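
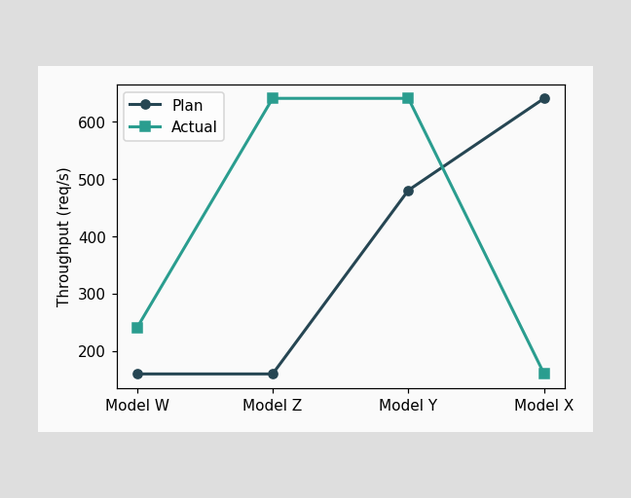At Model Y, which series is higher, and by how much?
At Model Y, Actual sits above the other line by 160req/s.

Actual, by 160req/s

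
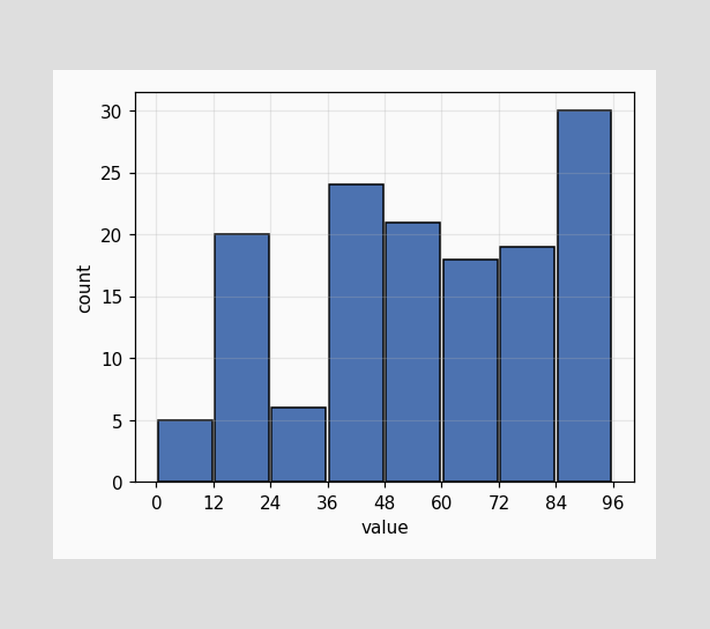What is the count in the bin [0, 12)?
5

The [0, 12) bin has height 5.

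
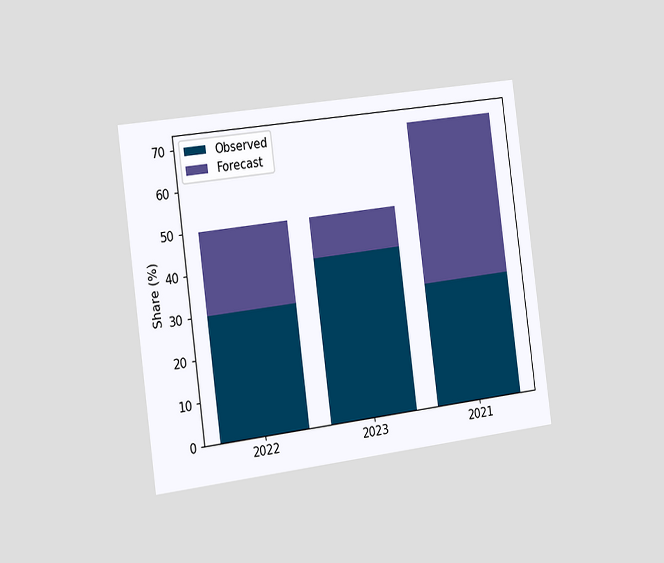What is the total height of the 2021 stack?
70%

The chart is tilted about 7° counter-clockwise and viewed slightly from the left. The 2021 stack's top reaches 70% on the y-axis.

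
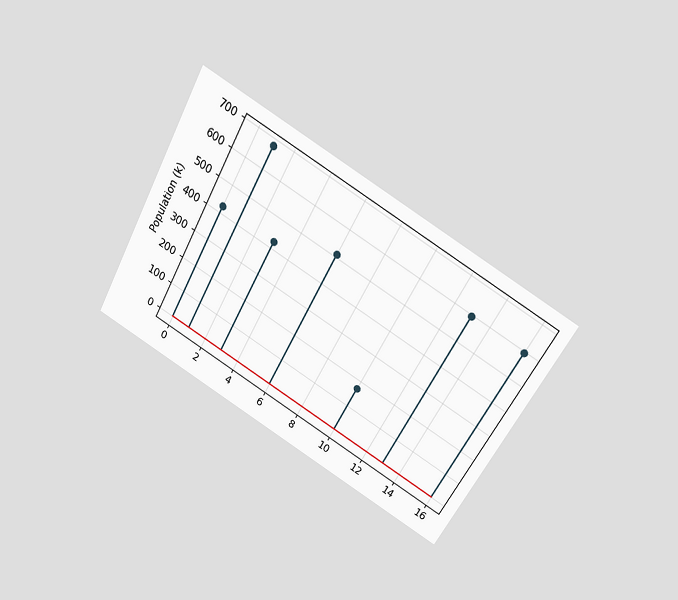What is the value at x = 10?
170k

The chart is tilted about 29° clockwise and viewed slightly from above. The stem at x=10 reaches 170k.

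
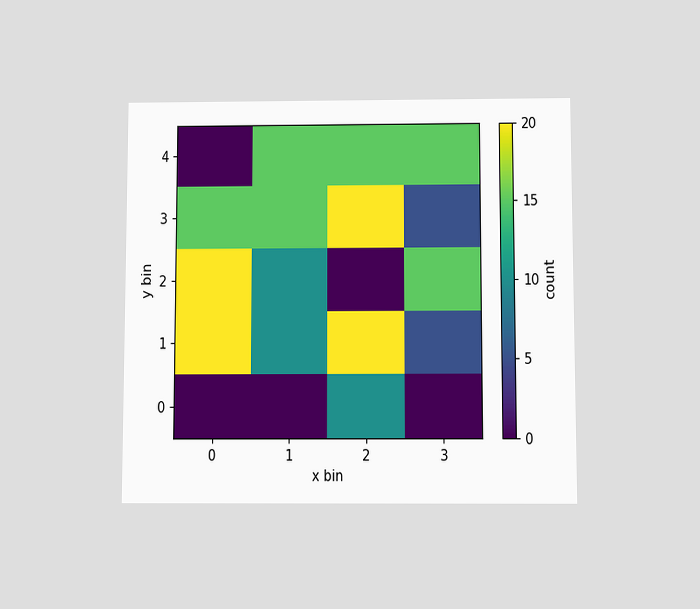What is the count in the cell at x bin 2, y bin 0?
The chart is viewed slightly from below. Matching the cell (2, 0) against the colorbar gives 10.

10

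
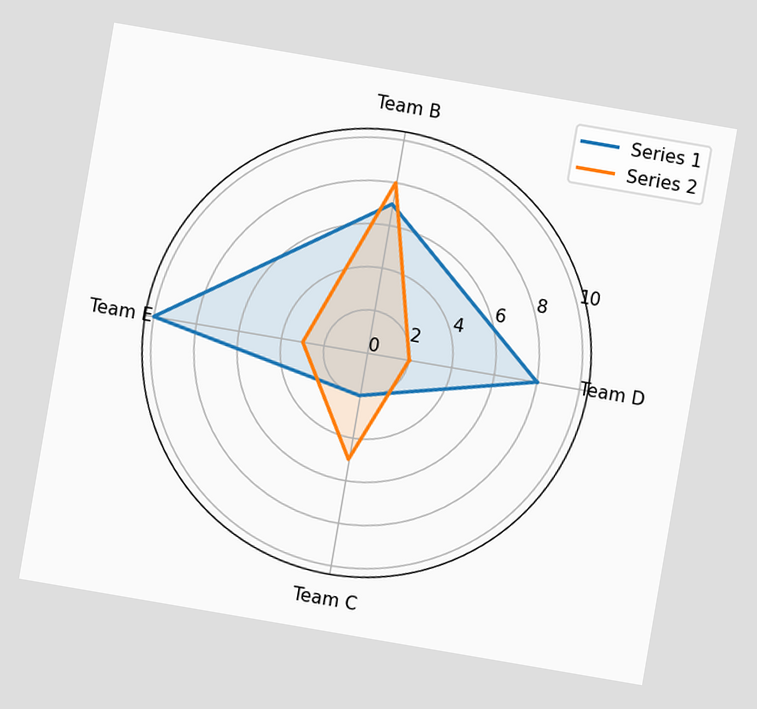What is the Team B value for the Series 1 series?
7

The chart is tilted about 10° clockwise. On the Team B axis, Series 1 reaches 7.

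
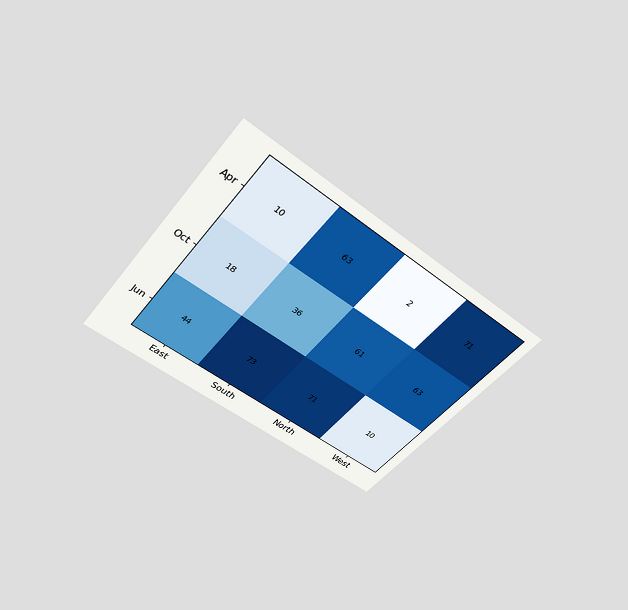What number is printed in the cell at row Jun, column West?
The chart is tilted about 39° clockwise and viewed slightly from above. The (Jun, West) cell reads 10.

10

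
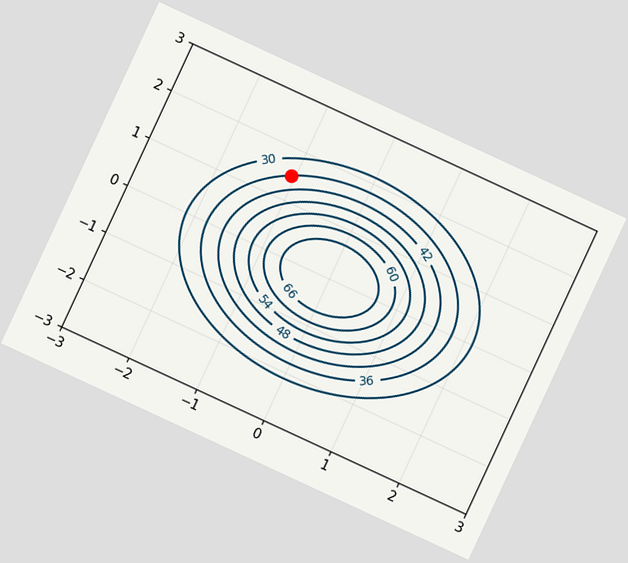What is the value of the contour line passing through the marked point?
The chart is tilted about 25° clockwise. The marked point sits on the contour labelled 36.

36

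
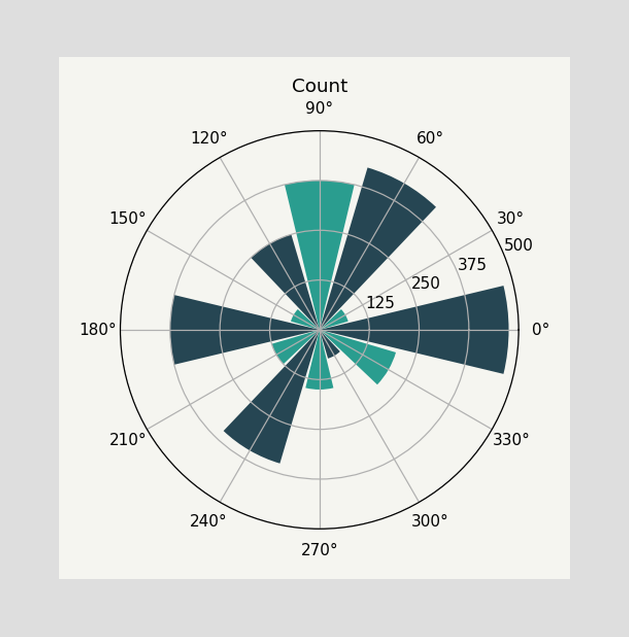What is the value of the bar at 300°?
The bar at 300° reaches 75 on the radial axis.

75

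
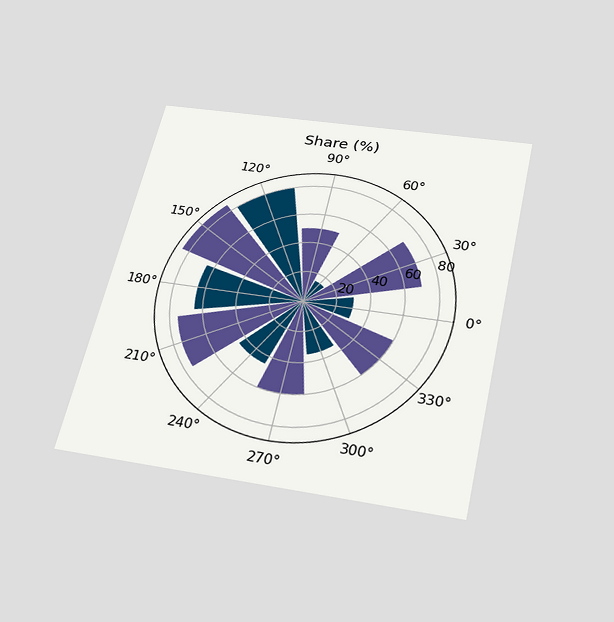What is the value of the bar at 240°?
The chart is tilted about 13° clockwise and viewed slightly from below. The bar at 240° reaches 45% on the radial axis.

45%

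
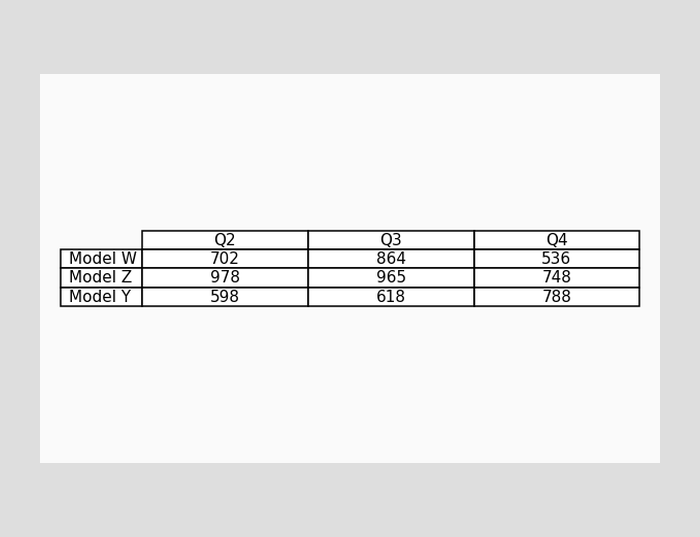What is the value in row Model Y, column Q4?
The (Model Y, Q4) cell reads 788.

788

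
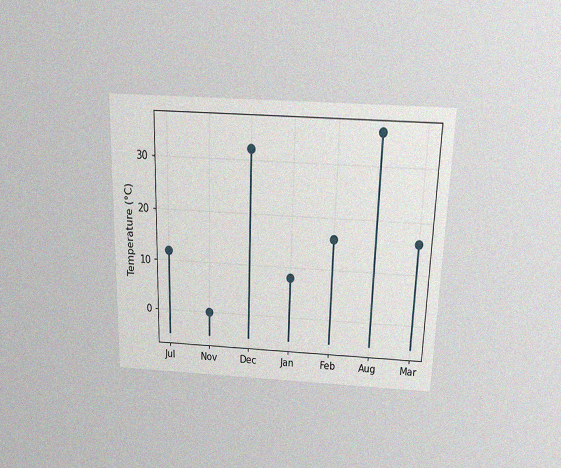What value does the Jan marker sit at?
8°C

The chart is viewed slightly from above, with some photo noise. The Jan marker sits at 8°C.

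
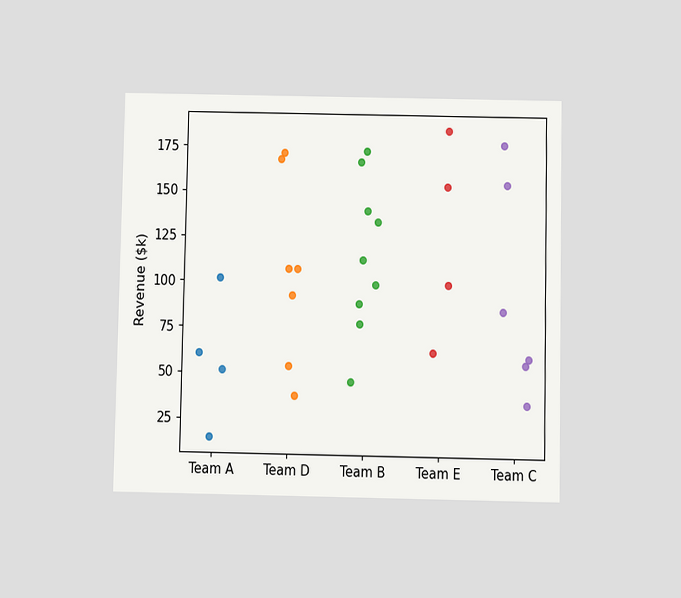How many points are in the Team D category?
The chart is viewed slightly from below. Counting the markers in the Team D column gives 7.

7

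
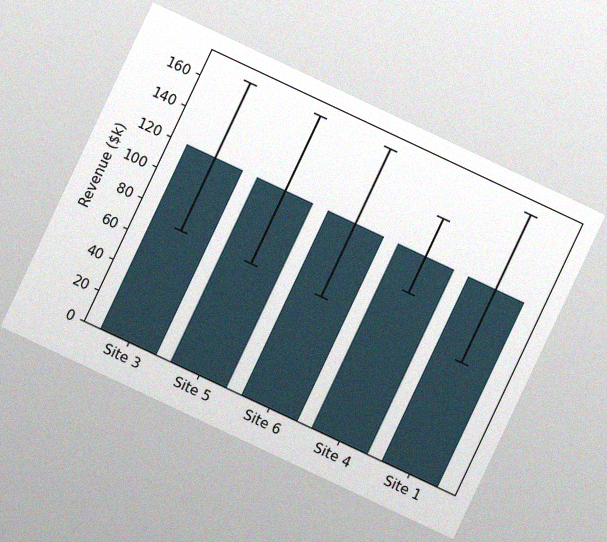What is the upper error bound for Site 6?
$168k

The chart is tilted about 25° clockwise, with some photo noise. The Site 6 bar's upper whisker reaches $168k.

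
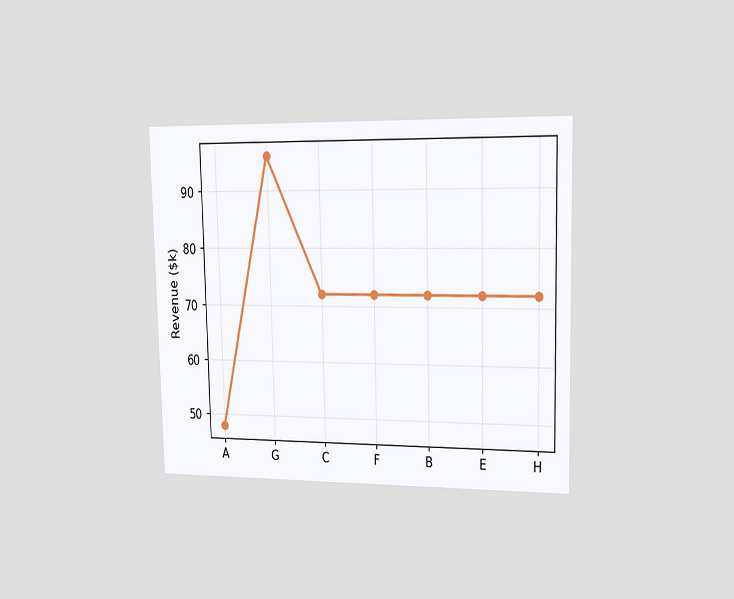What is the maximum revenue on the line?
$96k

The chart is viewed slightly from the right. The highest point is at G, and reading across to the y-axis gives $96k.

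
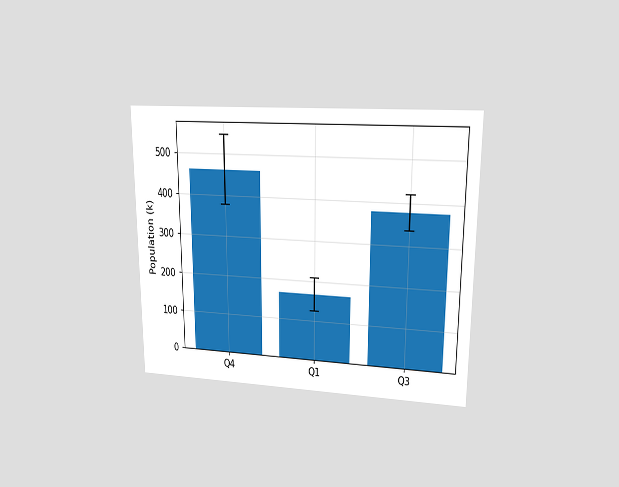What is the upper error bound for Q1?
210k

The chart is viewed at a slight angle. The Q1 bar's upper whisker reaches 210k.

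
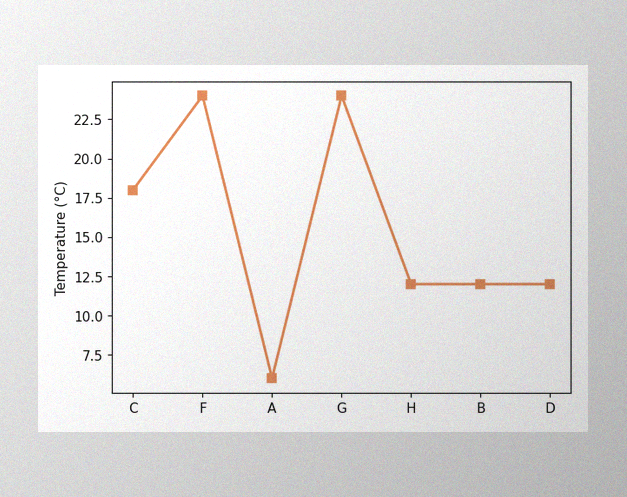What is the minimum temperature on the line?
6°C

The image has some photo noise and uneven lighting. The lowest point is at A, and reading across to the y-axis gives 6°C.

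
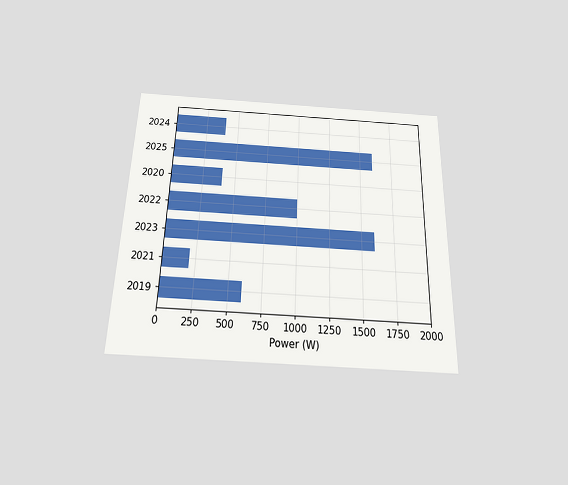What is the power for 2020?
The chart is viewed slightly from below. Reading along the chart's x-axis, the 2020 bar reaches 400W.

400W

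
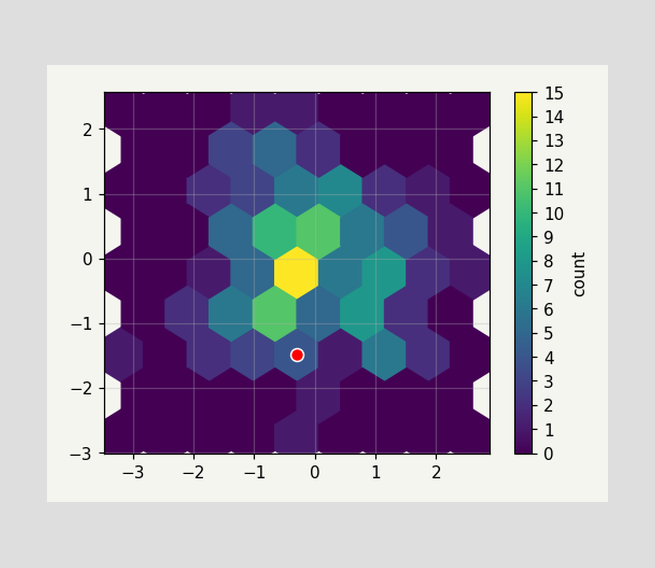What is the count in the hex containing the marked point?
4

The marked hex reads 4 on the colorbar.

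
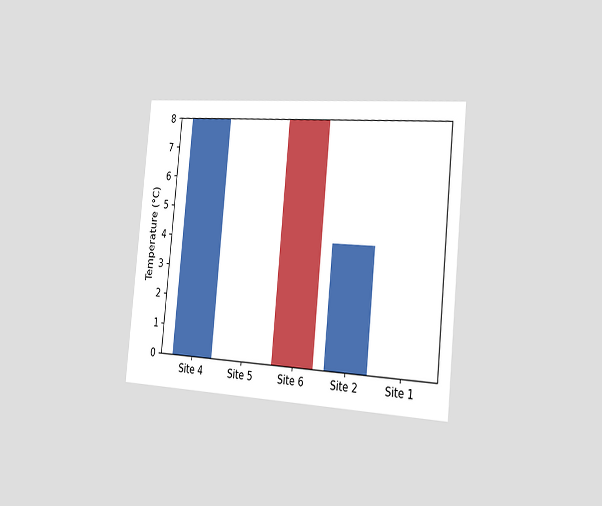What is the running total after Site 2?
4°C

The chart is tilted about 6° clockwise and viewed slightly from the right. After Site 2 the running total reaches 4°C.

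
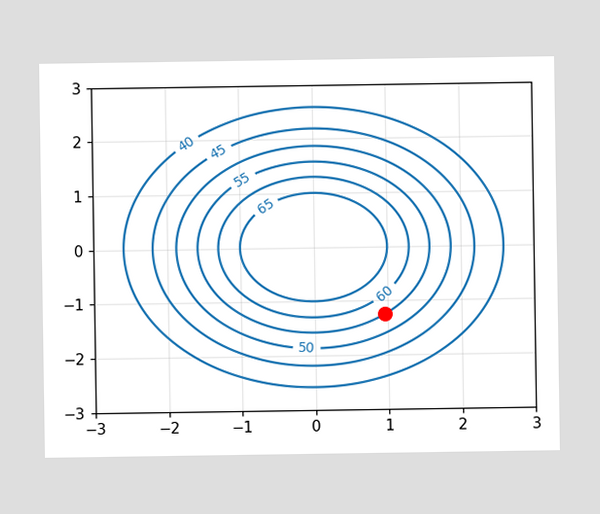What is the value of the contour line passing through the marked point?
The marked point sits on the contour labelled 55.

55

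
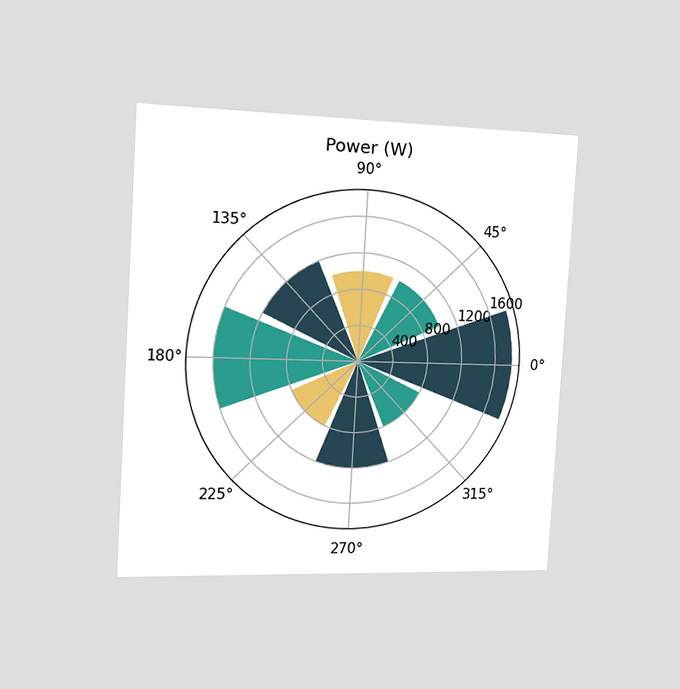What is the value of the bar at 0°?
The chart is tilted about 3° clockwise and viewed slightly from the left. The bar at 0° reaches 1800W on the radial axis.

1800W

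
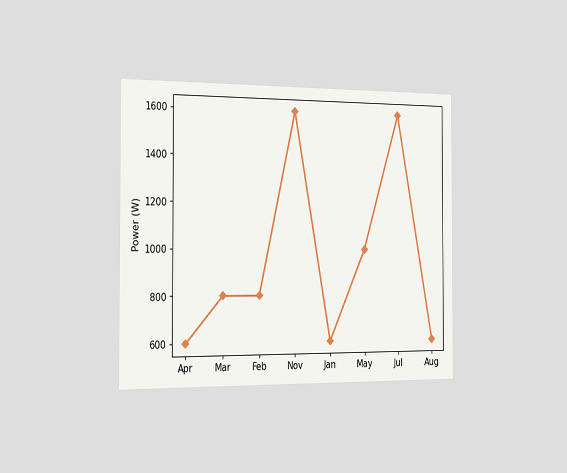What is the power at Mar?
800W

The chart is viewed slightly from the left. At Mar, the line is at 800W.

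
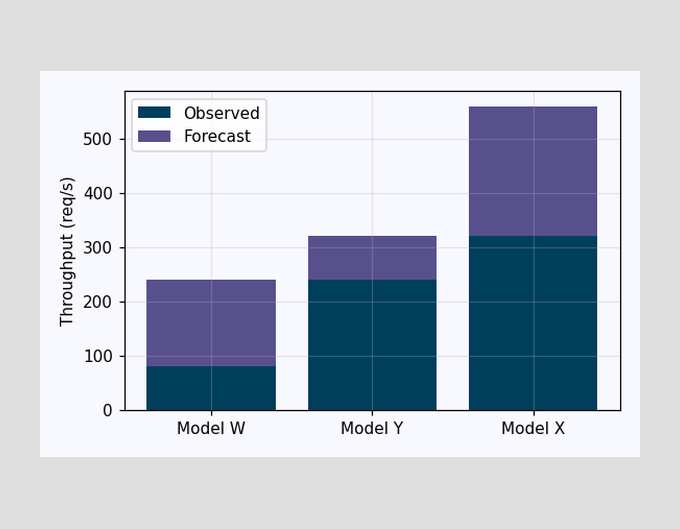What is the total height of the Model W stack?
The Model W stack's top reaches 240req/s on the y-axis.

240req/s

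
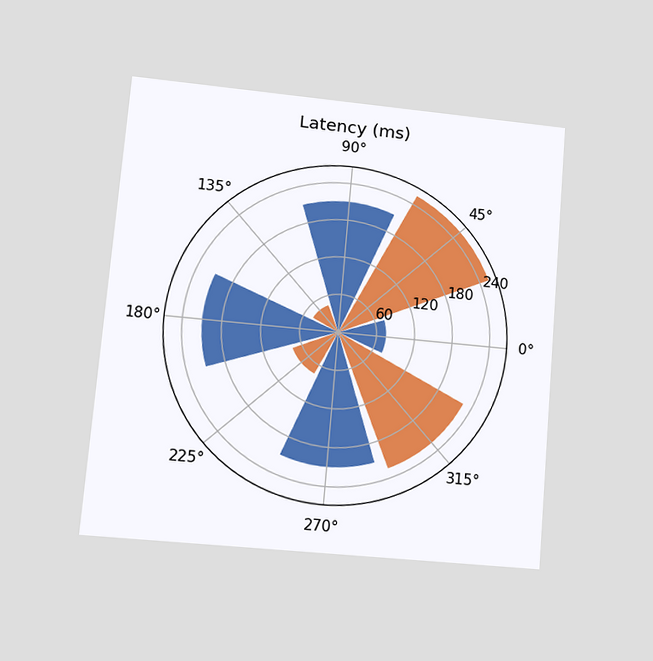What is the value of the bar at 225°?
75ms

The chart is tilted about 5° clockwise and viewed at a slight angle. The bar at 225° reaches 75ms on the radial axis.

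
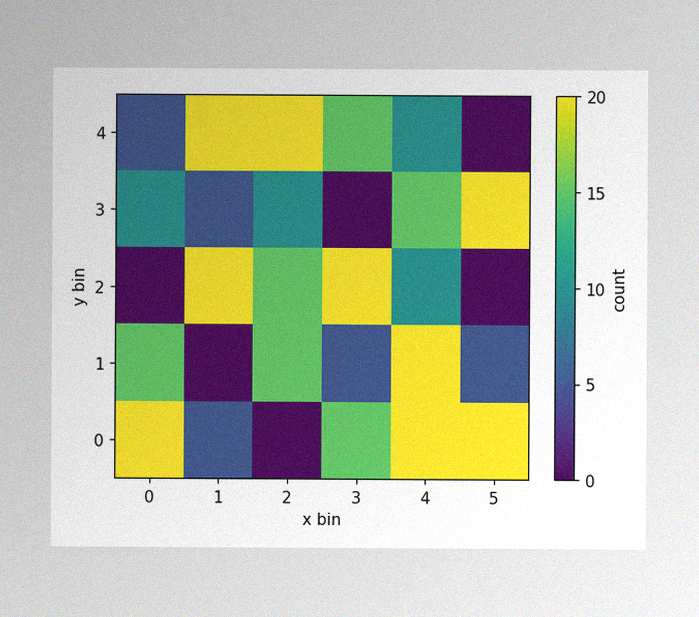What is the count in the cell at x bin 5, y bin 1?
The image has some photo noise and uneven lighting. Matching the cell (5, 1) against the colorbar gives 5.

5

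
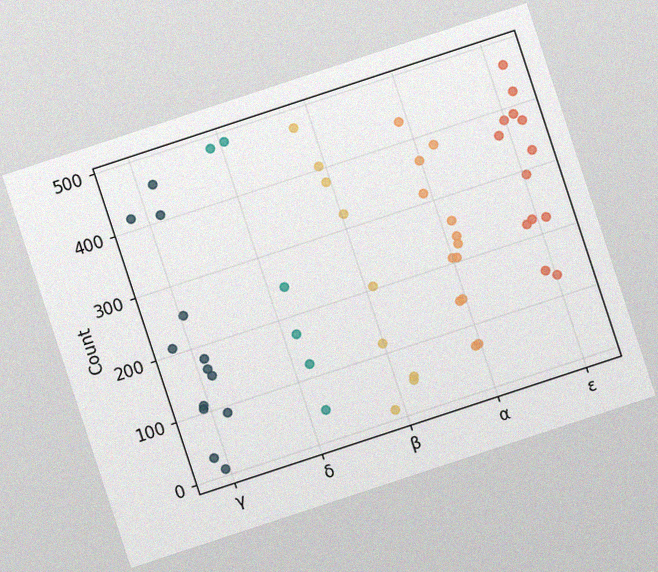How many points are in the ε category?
The chart is tilted about 18° counter-clockwise, with some photo noise. Counting the markers in the ε column gives 13.

13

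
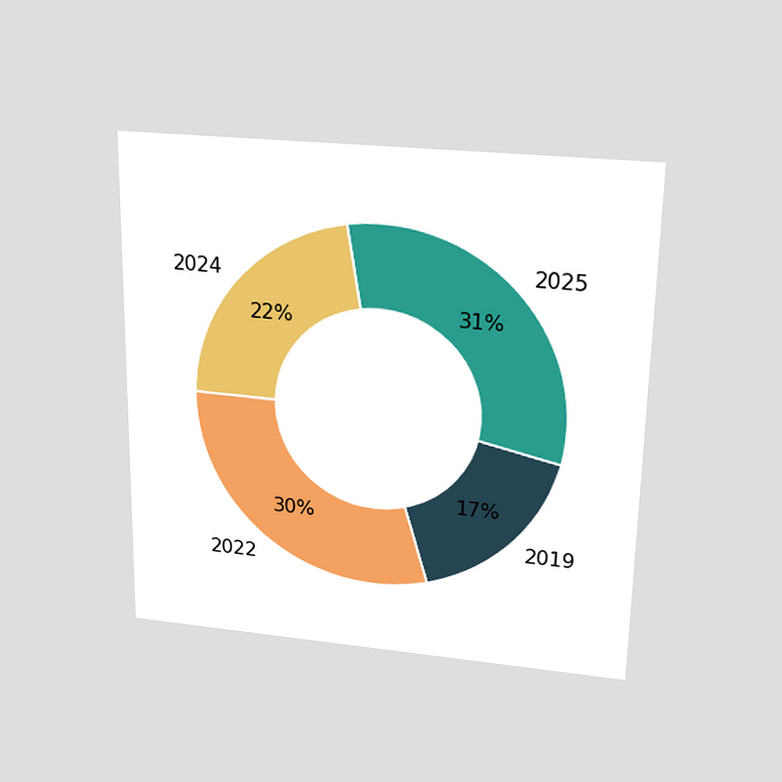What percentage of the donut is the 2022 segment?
The chart is viewed slightly from above. The 2022 segment takes up 30% of the ring.

30%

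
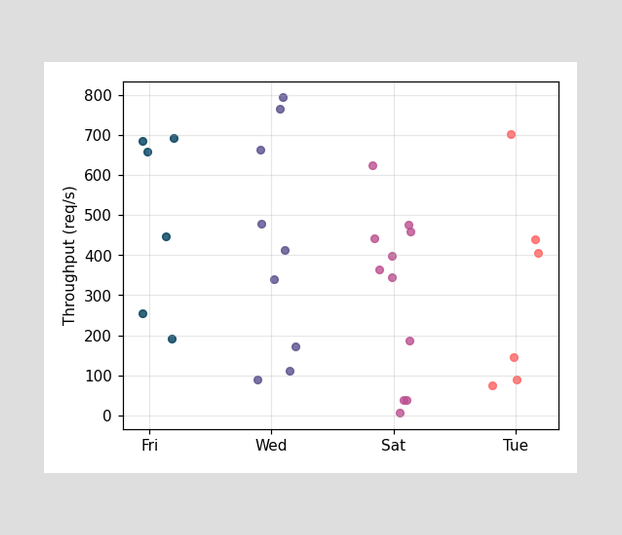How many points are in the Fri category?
6

Counting the markers in the Fri column gives 6.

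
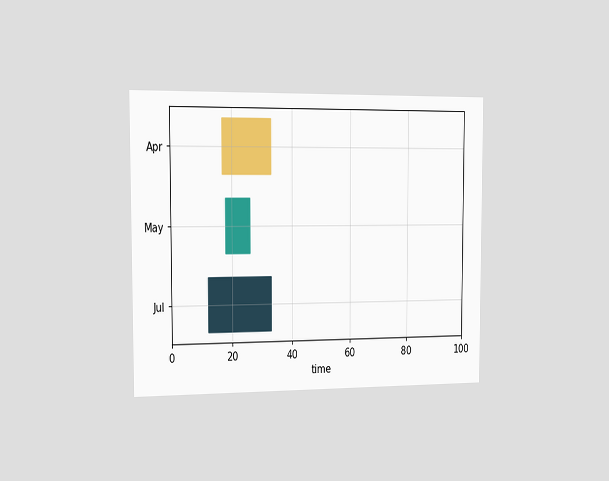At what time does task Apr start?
The chart is viewed slightly from the left. The Apr bar begins at t=17.

17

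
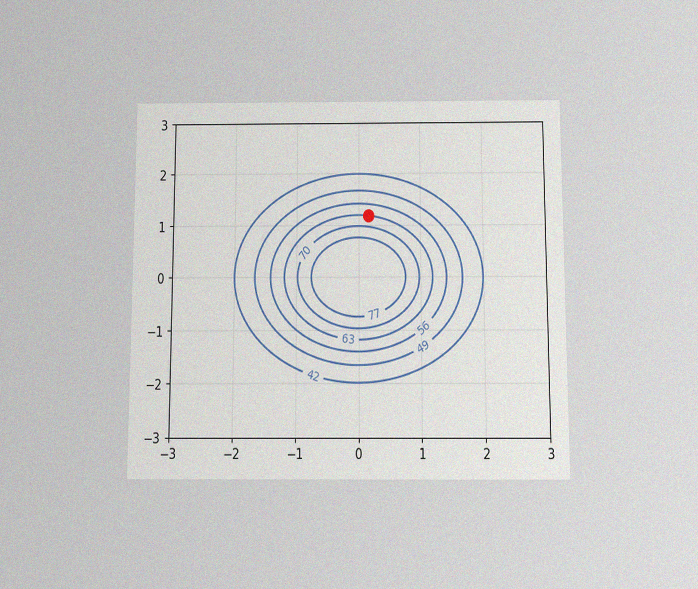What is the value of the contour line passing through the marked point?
63

The chart is viewed slightly from below, with some photo noise. The marked point sits on the contour labelled 63.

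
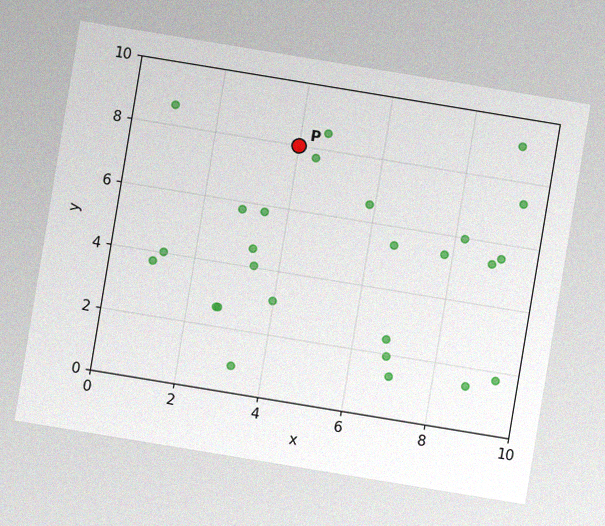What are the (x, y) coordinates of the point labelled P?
The chart is tilted about 9° clockwise, with some photo noise. Following the gridlines from P to each axis, P sits at (4, 8).

(4, 8)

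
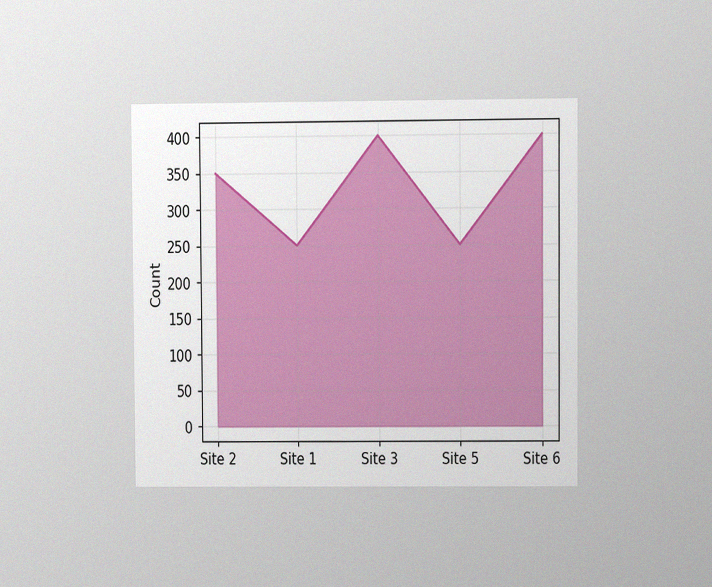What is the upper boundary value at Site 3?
The chart is viewed at a slight angle, with some photo noise. At Site 3 the upper boundary is at 400.

400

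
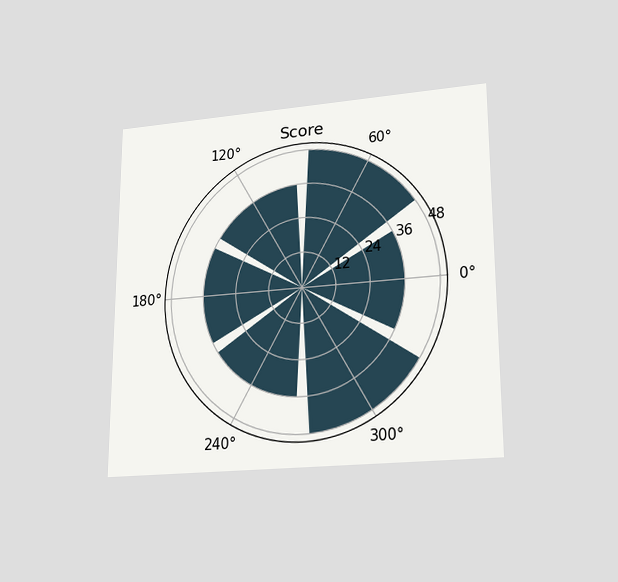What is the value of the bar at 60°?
The chart is viewed at a slight angle. The bar at 60° reaches 48 on the radial axis.

48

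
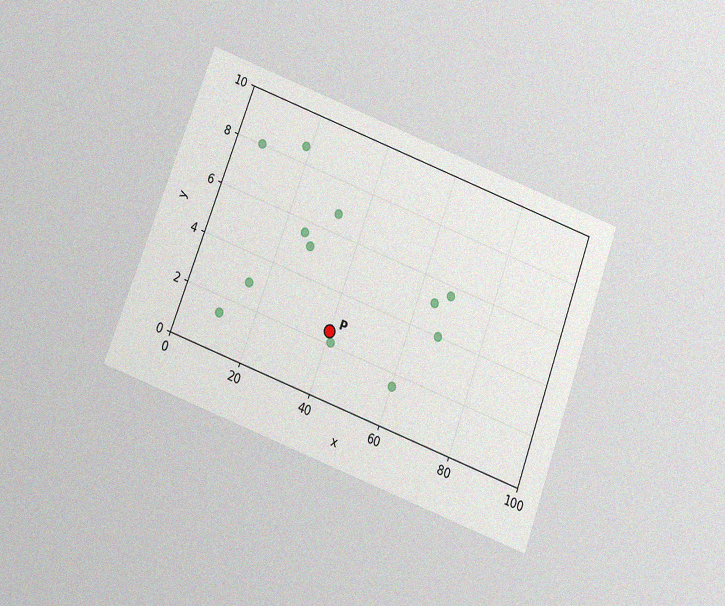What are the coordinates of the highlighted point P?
(40, 2.5)

The chart is tilted about 21° clockwise and viewed at a slight angle, with some photo noise. Following the gridlines from P to each axis, P sits at (40, 2.5).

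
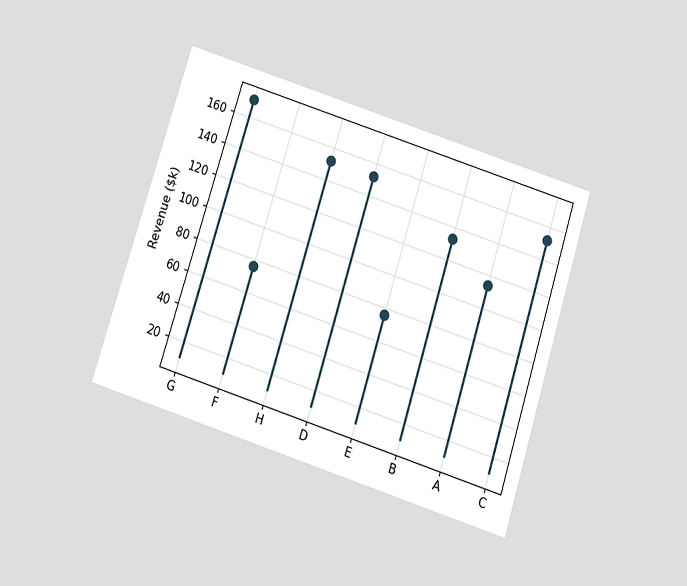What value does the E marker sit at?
The chart is tilted about 18° clockwise and viewed slightly from below. The E marker sits at $76k.

$76k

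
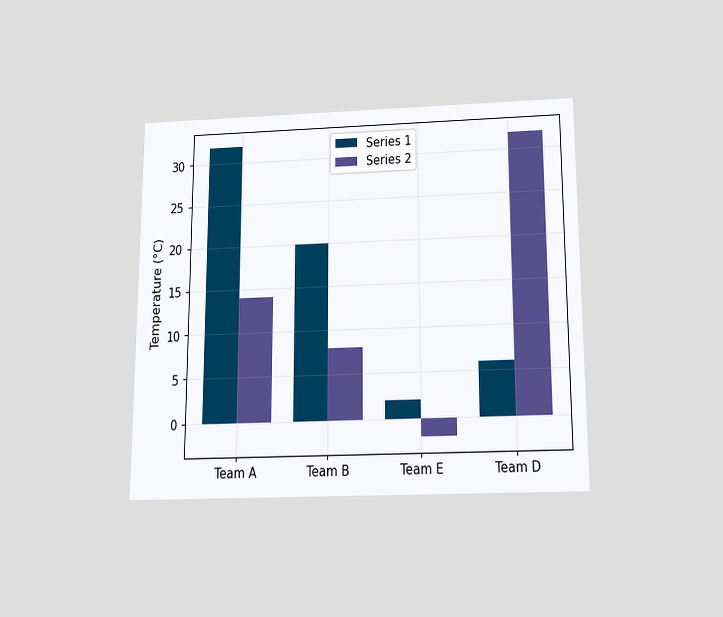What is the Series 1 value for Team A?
The chart is viewed slightly from below. The Series 1 bar at Team A reaches 32°C on the y-axis.

32°C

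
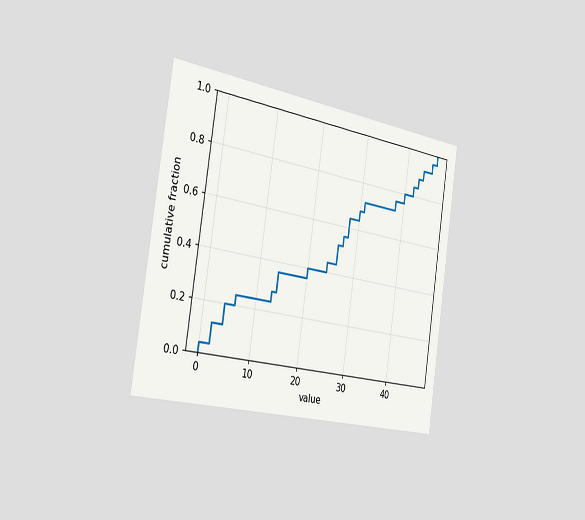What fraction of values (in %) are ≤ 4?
20%

The chart is tilted about 8° clockwise and viewed slightly from the left. At x=4 the ECDF step is at 20%.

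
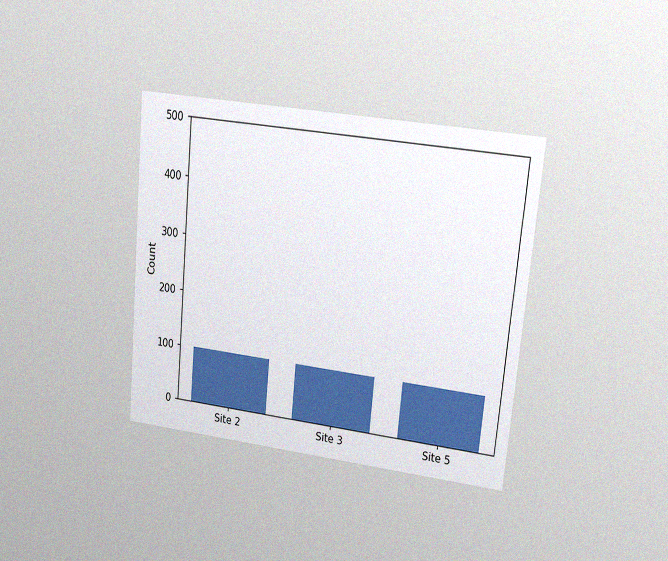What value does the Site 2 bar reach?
The chart is tilted about 5° clockwise and viewed at a slight angle, with some photo noise. Reading along the chart's y-axis, the Site 2 bar reaches 100.

100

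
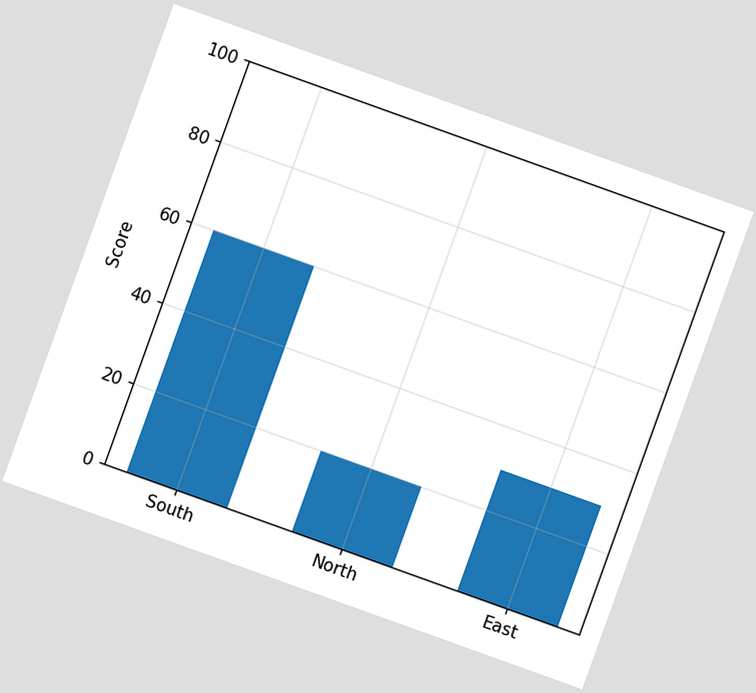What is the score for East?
The chart is tilted about 20° clockwise. Reading along the chart's y-axis, the East bar reaches 30.

30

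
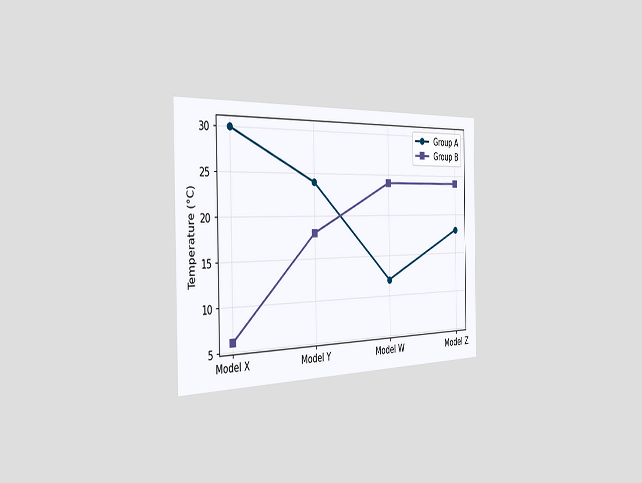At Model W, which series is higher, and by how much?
The chart is viewed slightly from the left. At Model W, Group B sits above the other line by 12°C.

Group B, by 12°C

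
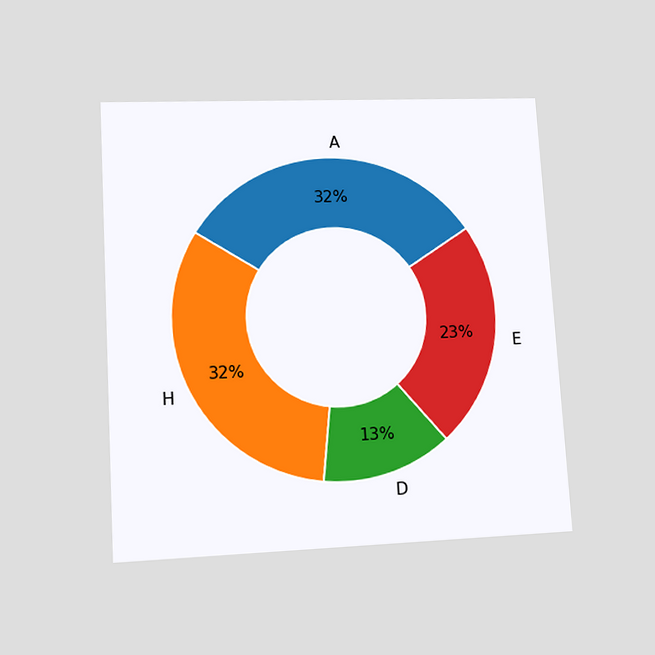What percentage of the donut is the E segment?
The chart is tilted about 3° counter-clockwise and viewed at a slight angle. The E segment takes up 23% of the ring.

23%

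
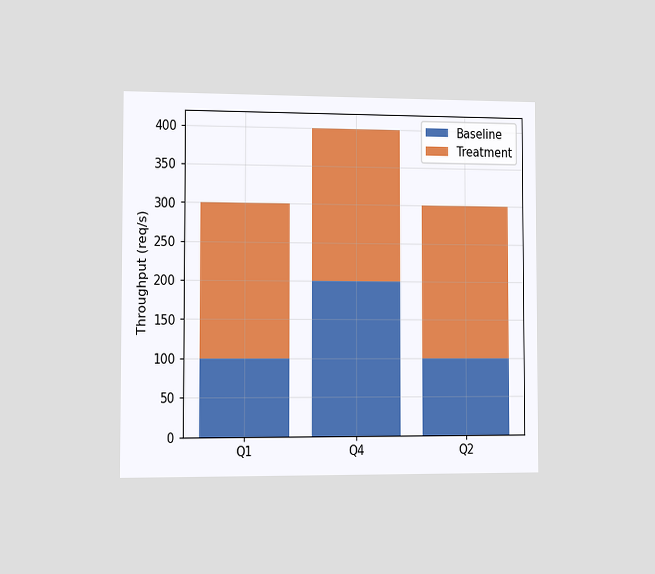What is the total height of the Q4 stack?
400req/s

The chart is viewed slightly from the left. The Q4 stack's top reaches 400req/s on the y-axis.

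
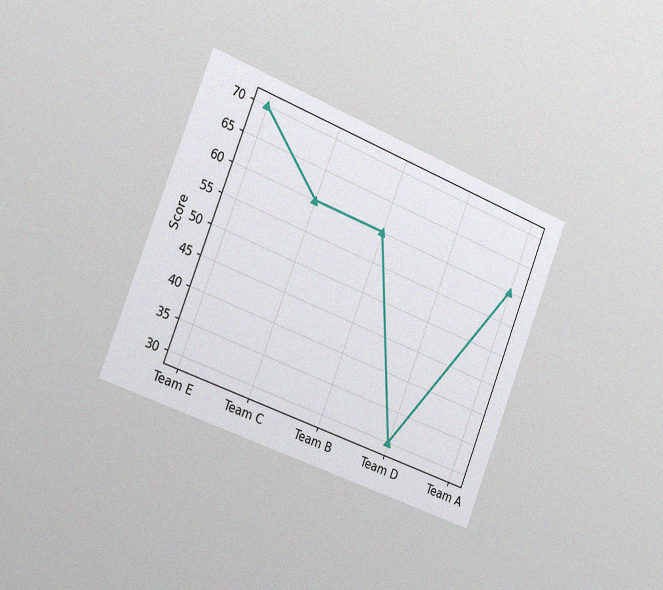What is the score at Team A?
The chart is tilted about 21° clockwise and viewed slightly from the left, with some photo noise. At Team A, the line is at 60.

60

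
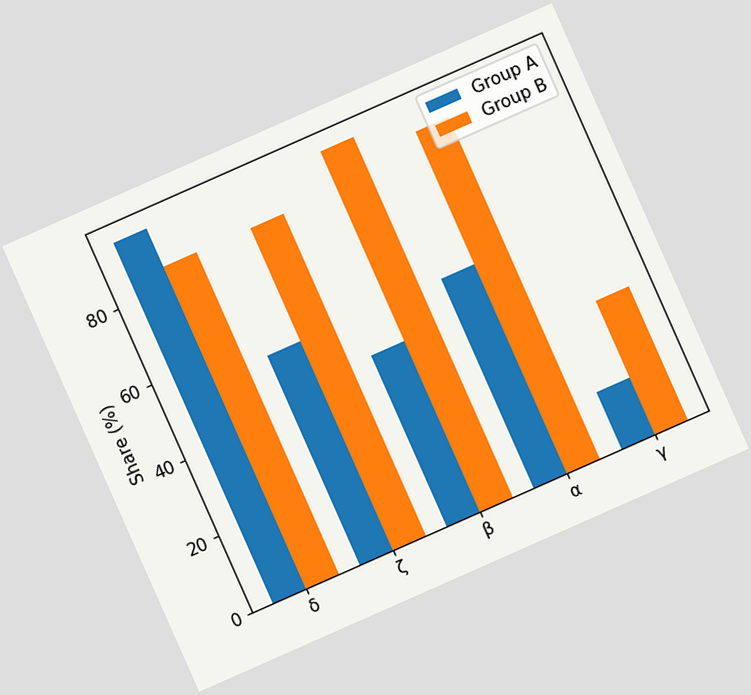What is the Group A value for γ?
15%

The chart is tilted about 24° counter-clockwise. The Group A bar at γ reaches 15% on the y-axis.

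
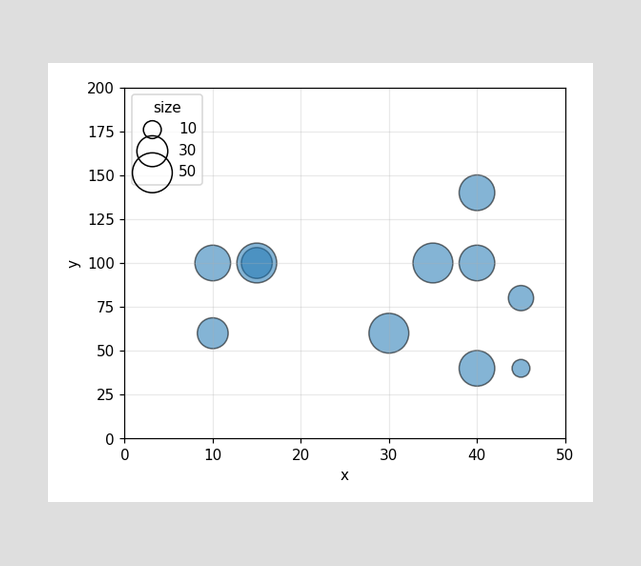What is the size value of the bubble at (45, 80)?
Matching the bubble at (45, 80) against the size legend gives 20.

20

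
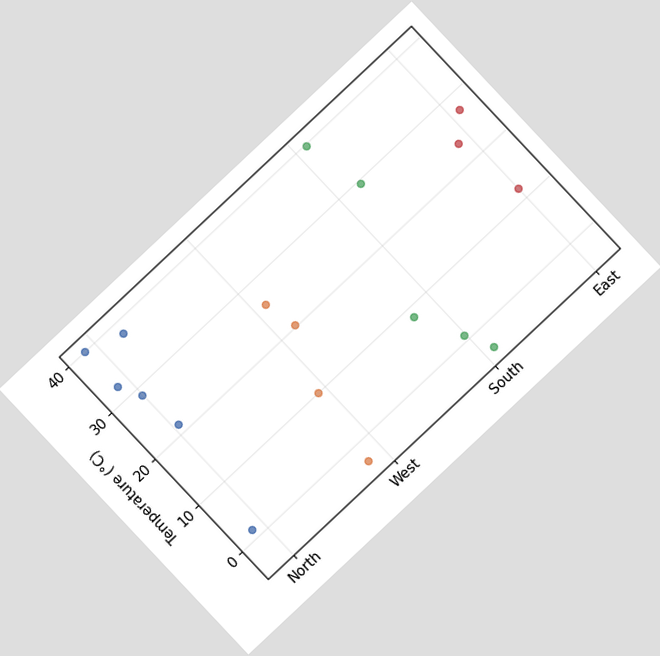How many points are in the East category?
3

The chart is tilted about 43° counter-clockwise. Counting the markers in the East column gives 3.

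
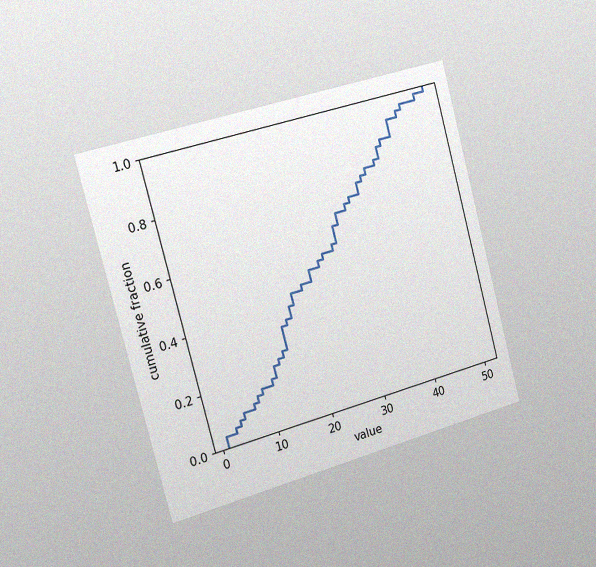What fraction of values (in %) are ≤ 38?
The chart is tilted about 15° counter-clockwise and viewed slightly from the left, with some photo noise. At x=38 the ECDF step is at 80%.

80%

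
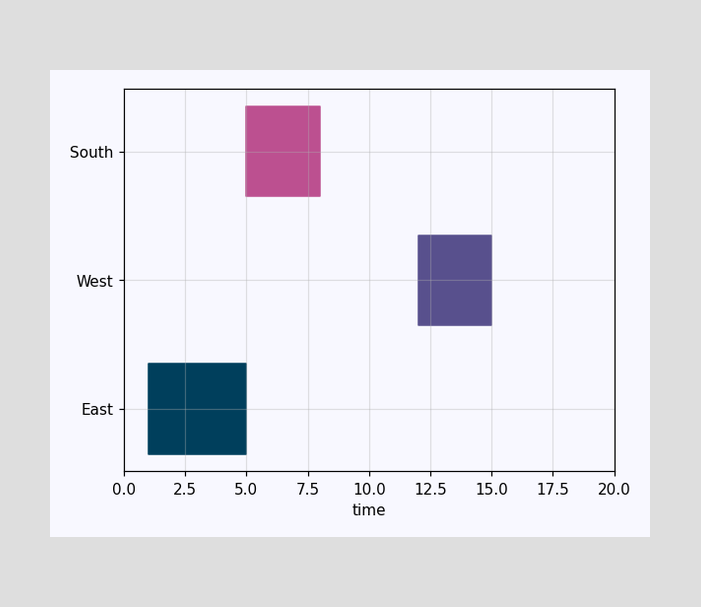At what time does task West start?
12

The West bar begins at t=12.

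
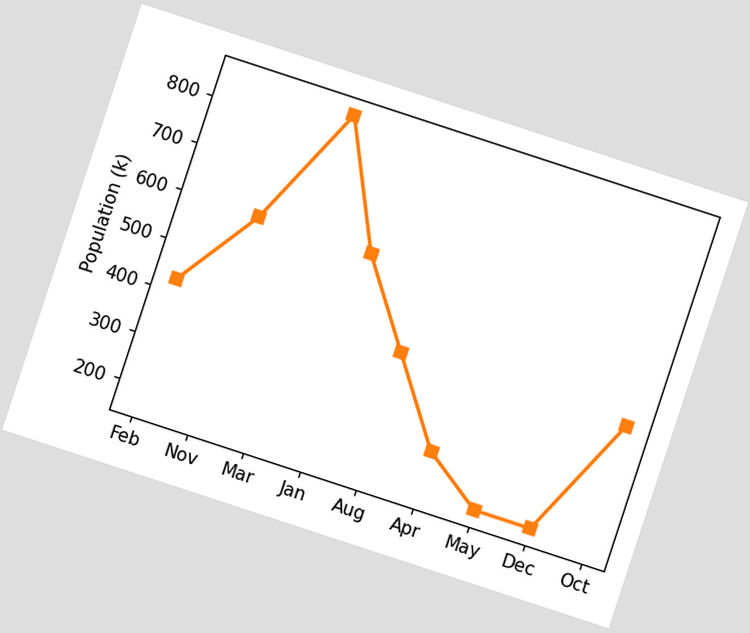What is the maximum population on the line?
The chart is tilted about 18° clockwise. The highest point is at Mar, and reading across to the y-axis gives 850k.

850k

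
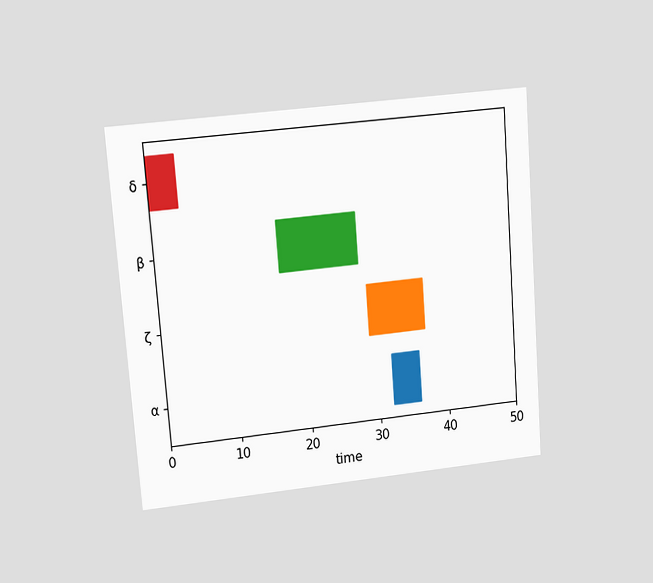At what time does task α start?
32

The chart is tilted about 4° counter-clockwise and viewed at a slight angle. The α bar begins at t=32.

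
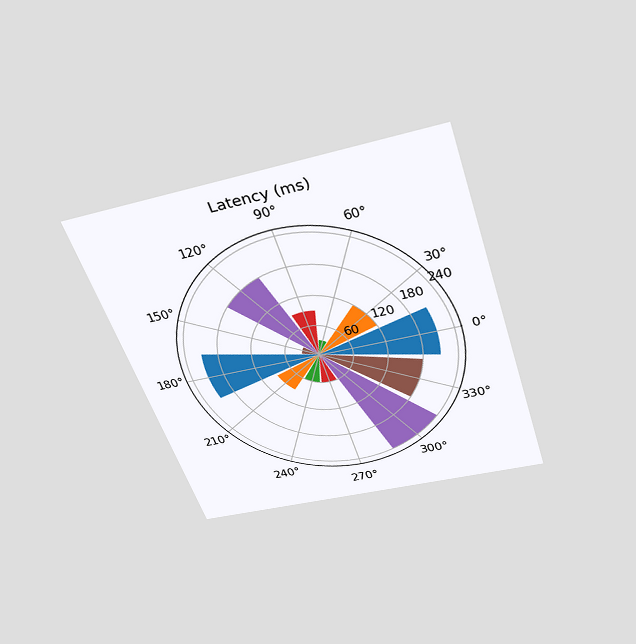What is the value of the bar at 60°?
The chart is tilted about 18° counter-clockwise and viewed slightly from above. The bar at 60° reaches 30ms on the radial axis.

30ms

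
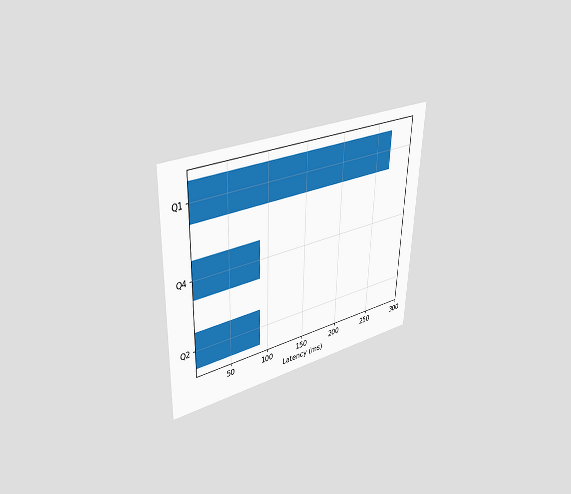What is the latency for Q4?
90ms

The chart is tilted about 2° clockwise and viewed at a slight angle. Reading along the chart's x-axis, the Q4 bar reaches 90ms.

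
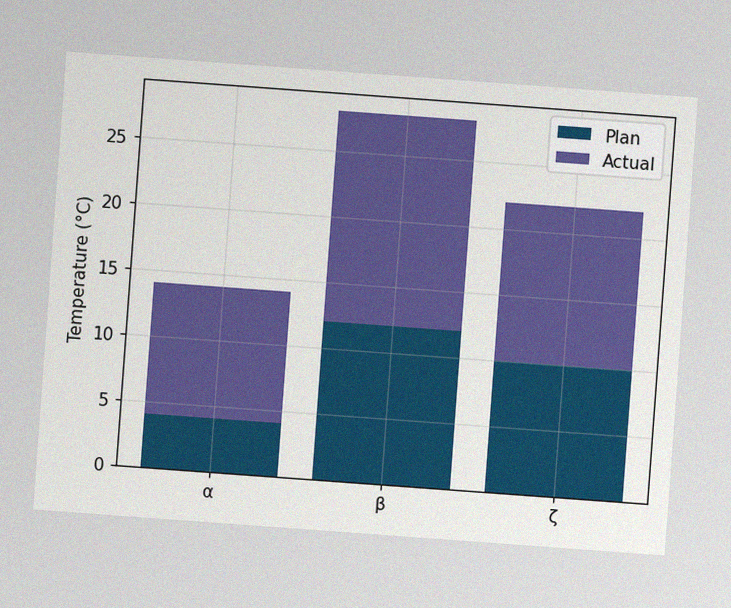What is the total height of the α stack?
14°C

The chart is tilted about 4° clockwise, with some photo noise. The α stack's top reaches 14°C on the y-axis.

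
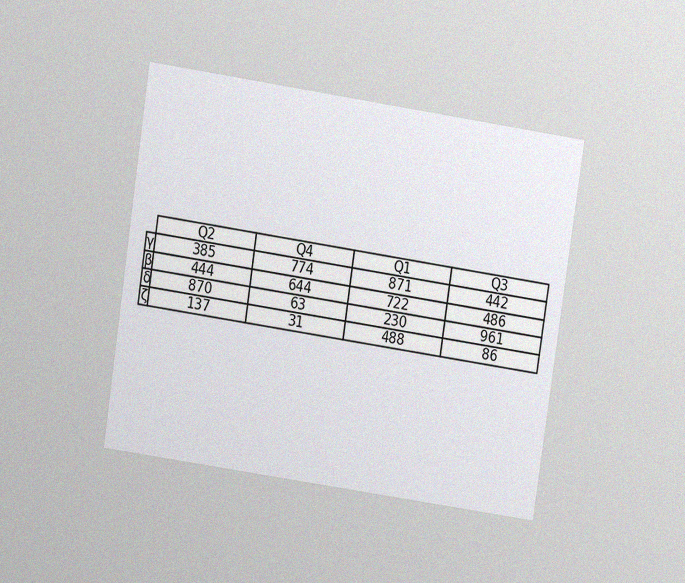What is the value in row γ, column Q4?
The chart is tilted about 9° clockwise and viewed at a slight angle, with some photo noise. The (γ, Q4) cell reads 774.

774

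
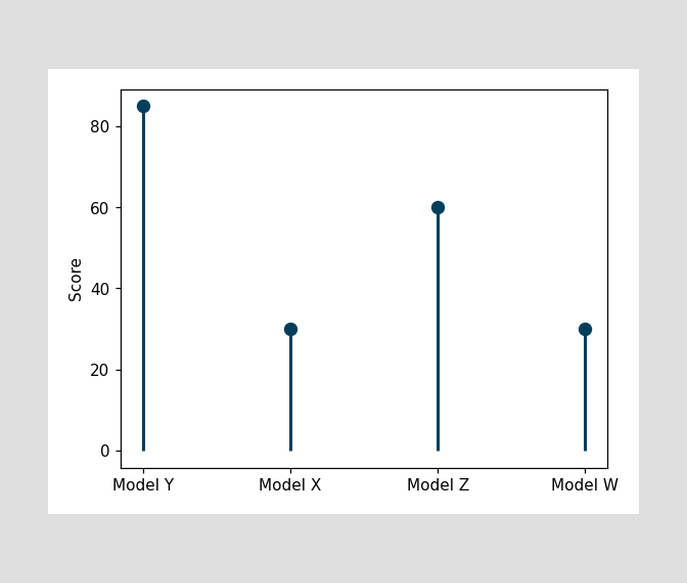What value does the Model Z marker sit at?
The Model Z marker sits at 60.

60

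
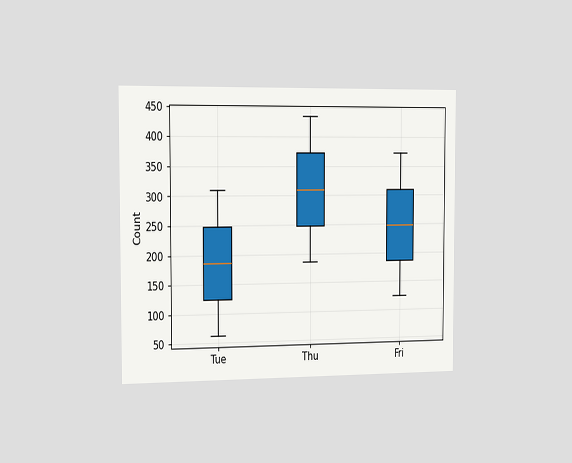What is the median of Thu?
310

The chart is viewed slightly from the left. The median line in the Thu box sits at 310.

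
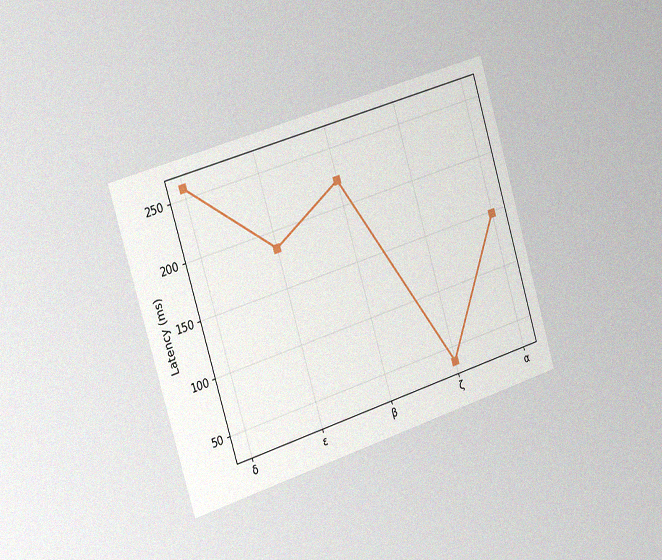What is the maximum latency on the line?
The chart is tilted about 17° counter-clockwise and viewed slightly from the left, with some photo noise. The highest point is at δ, and reading across to the y-axis gives 259ms.

259ms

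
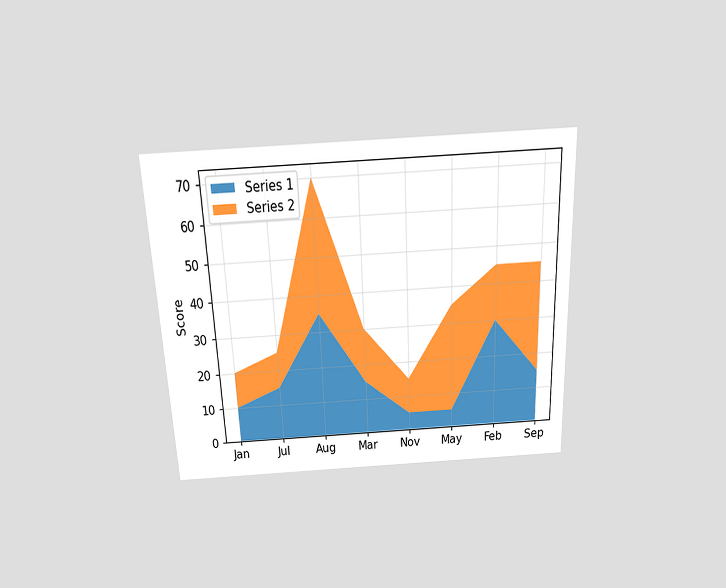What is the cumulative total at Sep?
45

The chart is tilted about 2° counter-clockwise and viewed slightly from above. The stacked total at Sep reaches 45.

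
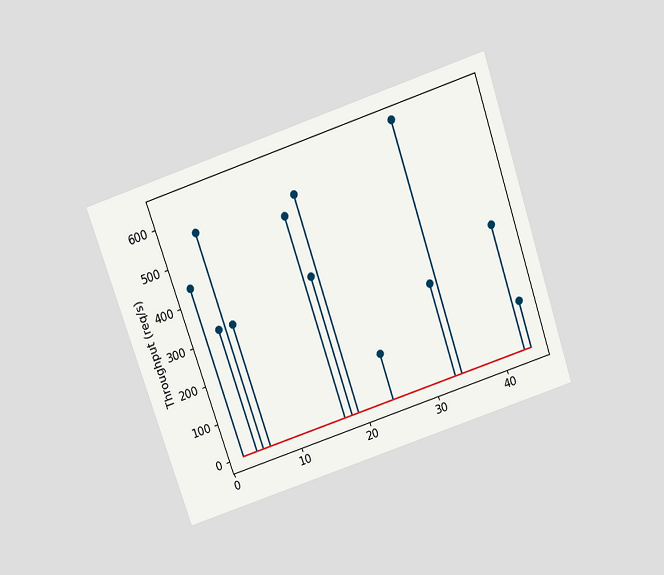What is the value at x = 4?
320req/s

The chart is tilted about 19° counter-clockwise and viewed slightly from above. The stem at x=4 reaches 320req/s.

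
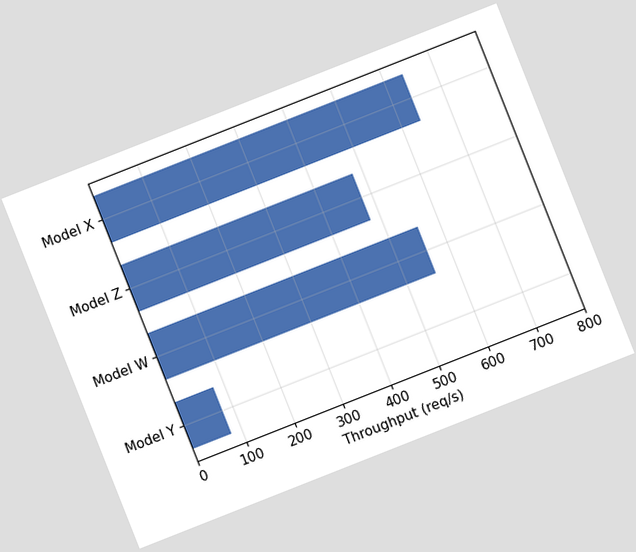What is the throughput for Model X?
The chart is tilted about 22° counter-clockwise. Reading along the chart's x-axis, the Model X bar reaches 640req/s.

640req/s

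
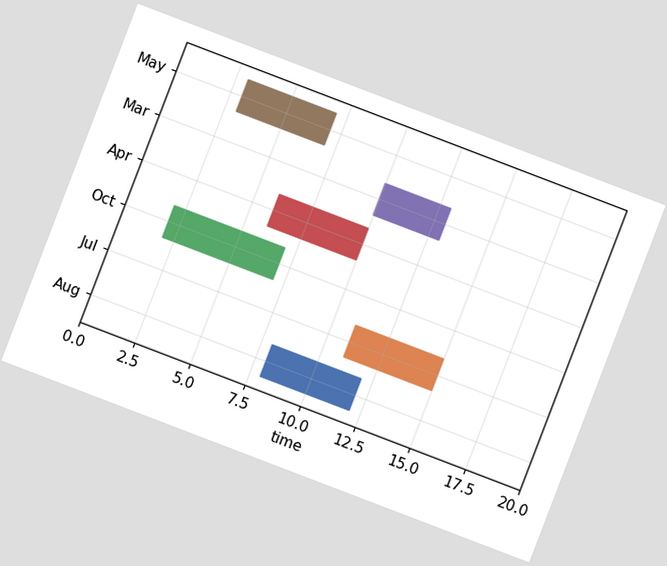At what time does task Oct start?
The chart is tilted about 21° clockwise. The Oct bar begins at t=2.

2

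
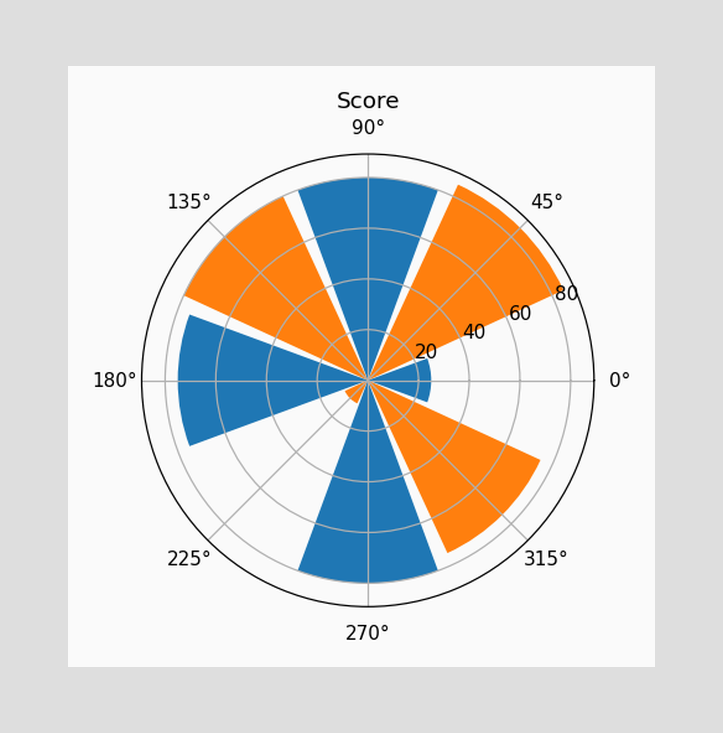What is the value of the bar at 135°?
The bar at 135° reaches 80 on the radial axis.

80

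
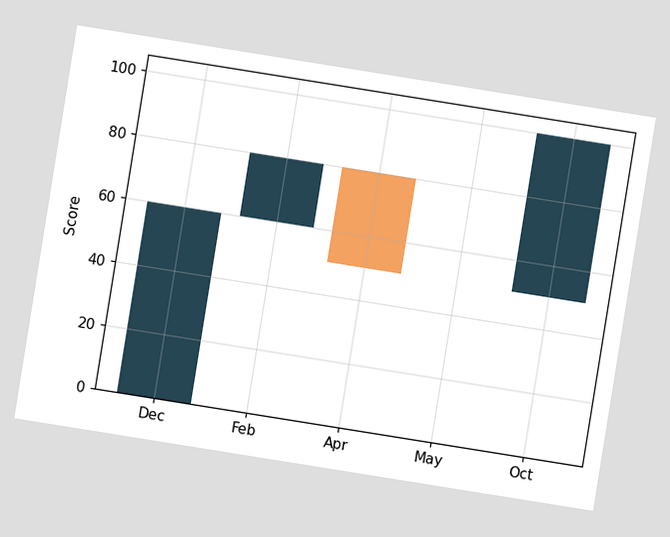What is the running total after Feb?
80

The chart is tilted about 9° clockwise. After Feb the running total reaches 80.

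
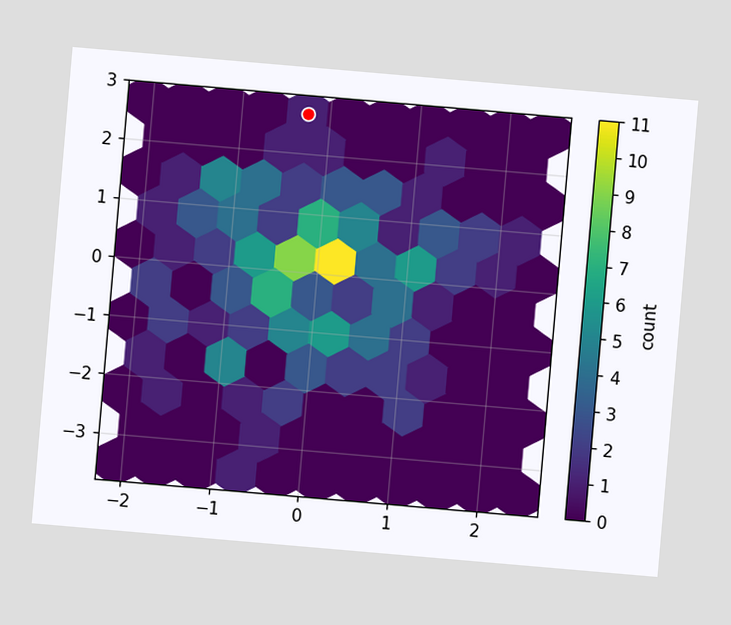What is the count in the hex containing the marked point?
1

The chart is tilted about 5° clockwise. The marked hex reads 1 on the colorbar.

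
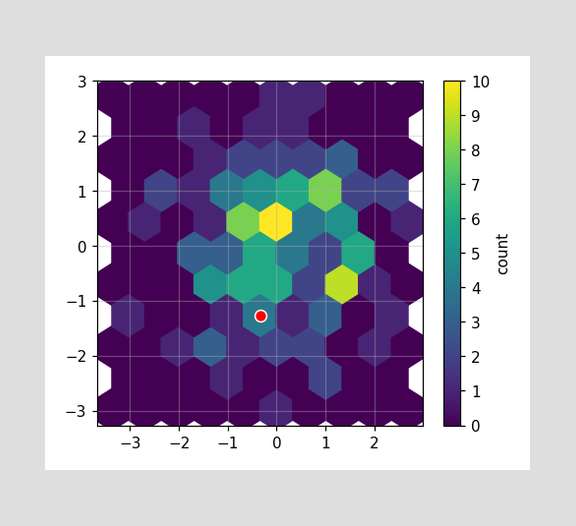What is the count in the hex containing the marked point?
4

The marked hex reads 4 on the colorbar.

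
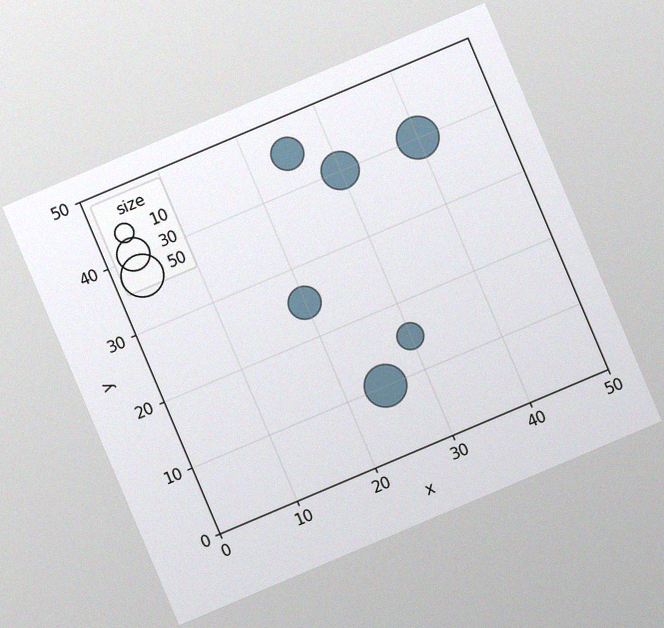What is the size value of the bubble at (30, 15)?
The chart is tilted about 23° counter-clockwise, with some photo noise. Matching the bubble at (30, 15) against the size legend gives 20.

20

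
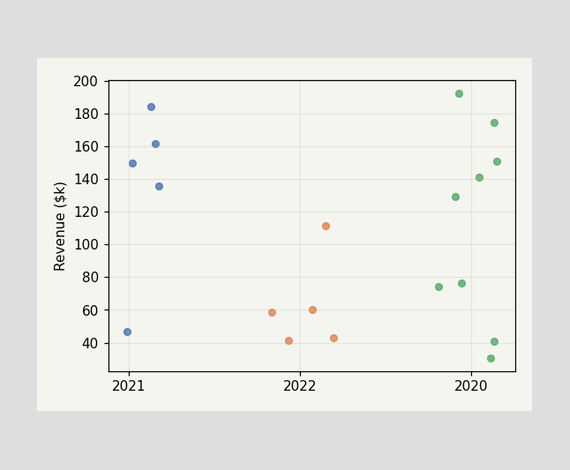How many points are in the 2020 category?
Counting the markers in the 2020 column gives 9.

9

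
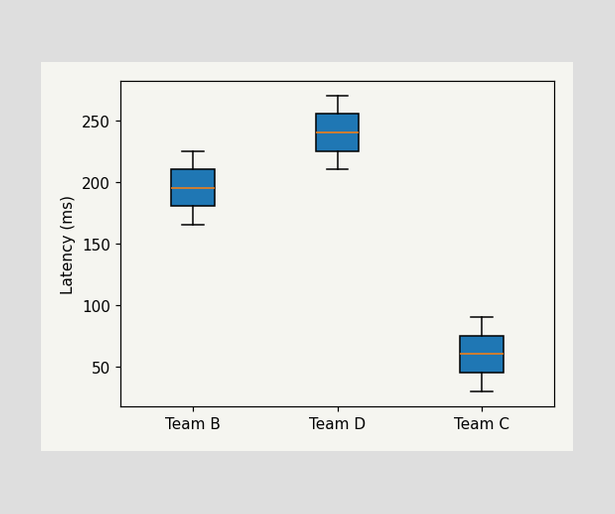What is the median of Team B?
The median line in the Team B box sits at 195ms.

195ms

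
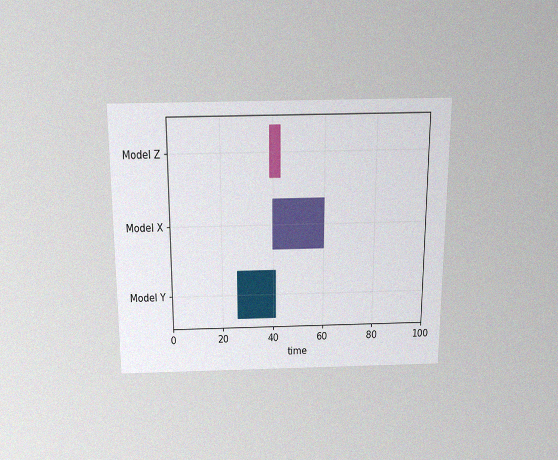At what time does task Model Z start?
The chart is viewed slightly from above, with some photo noise. The Model Z bar begins at t=39.

39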